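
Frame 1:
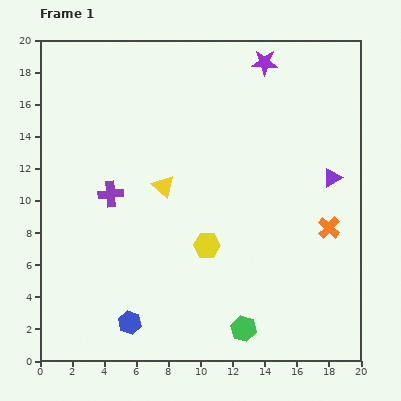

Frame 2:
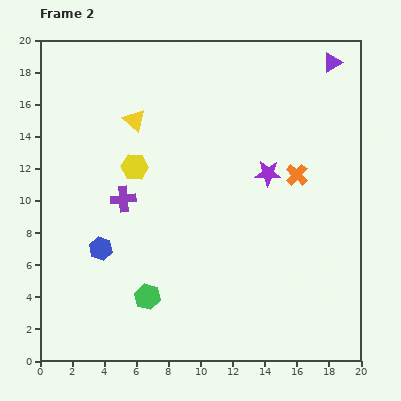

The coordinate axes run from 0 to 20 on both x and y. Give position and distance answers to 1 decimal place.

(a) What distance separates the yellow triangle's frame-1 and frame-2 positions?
4.5

The yellow triangle moved from (7.7, 10.9) to (5.9, 15.0), a distance of √(1.8² + 4.1²) ≈ 4.5.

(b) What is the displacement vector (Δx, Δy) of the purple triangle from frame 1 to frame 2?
(0.0, 7.2)

The purple triangle was at (18.2, 11.4) in frame 1 and (18.2, 18.6) in frame 2.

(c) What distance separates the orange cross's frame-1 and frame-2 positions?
3.9

The orange cross moved from (18.0, 8.3) to (16.0, 11.6), a distance of √(2.0² + 3.3²) ≈ 3.9.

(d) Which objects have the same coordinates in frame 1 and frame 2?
none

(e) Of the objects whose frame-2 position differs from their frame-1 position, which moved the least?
the purple cross

(moved 0.9)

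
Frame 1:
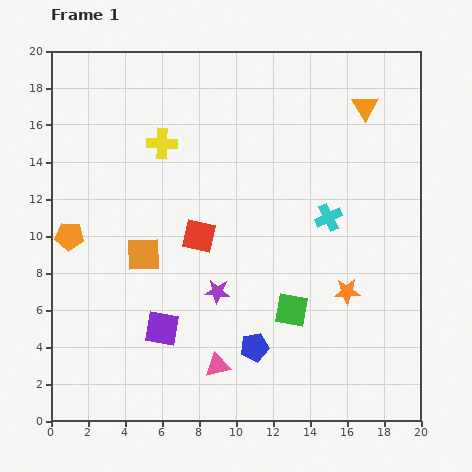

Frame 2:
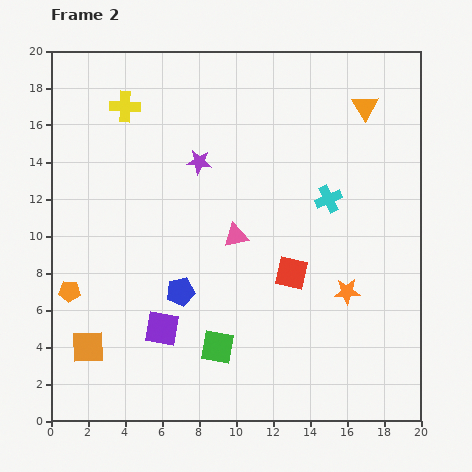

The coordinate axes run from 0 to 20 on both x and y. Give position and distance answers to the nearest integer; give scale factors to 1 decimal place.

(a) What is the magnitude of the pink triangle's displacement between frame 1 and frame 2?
7

The pink triangle moved from (9, 3) to (10, 10), a distance of √(1² + 7²) ≈ 7.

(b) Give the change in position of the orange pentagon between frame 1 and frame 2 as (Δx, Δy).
(0, -3)

The orange pentagon was at (1, 10) in frame 1 and (1, 7) in frame 2.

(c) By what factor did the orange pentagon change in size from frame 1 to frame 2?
0.8×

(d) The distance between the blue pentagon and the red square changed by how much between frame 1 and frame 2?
-1

Distance in frame 1: 7. Distance in frame 2: 6.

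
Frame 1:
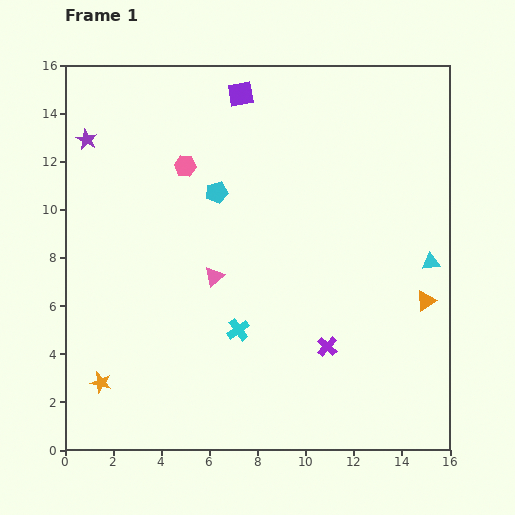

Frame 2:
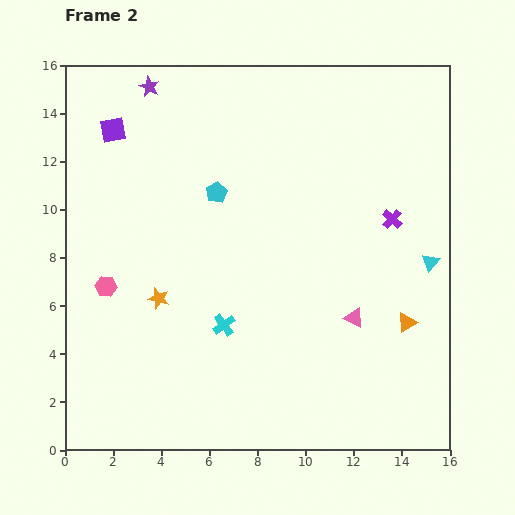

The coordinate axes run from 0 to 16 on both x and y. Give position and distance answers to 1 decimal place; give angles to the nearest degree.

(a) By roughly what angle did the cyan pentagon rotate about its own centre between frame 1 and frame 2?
16° counter-clockwise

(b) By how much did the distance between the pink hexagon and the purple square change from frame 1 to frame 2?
+2.7

Distance in frame 1: 3.8. Distance in frame 2: 6.5.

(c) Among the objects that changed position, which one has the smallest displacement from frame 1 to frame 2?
the cyan cross

(moved 0.6)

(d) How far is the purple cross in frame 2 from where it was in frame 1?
5.9

The purple cross moved from (10.9, 4.3) to (13.6, 9.6), a distance of √(2.7² + 5.3²) ≈ 5.9.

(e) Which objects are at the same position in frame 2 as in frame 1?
the cyan triangle, the cyan pentagon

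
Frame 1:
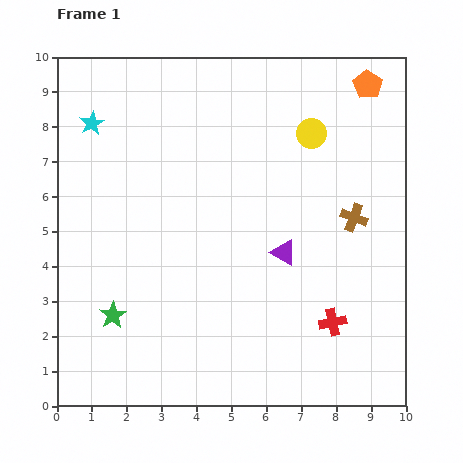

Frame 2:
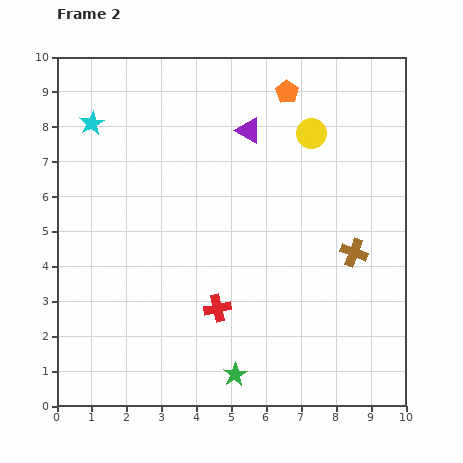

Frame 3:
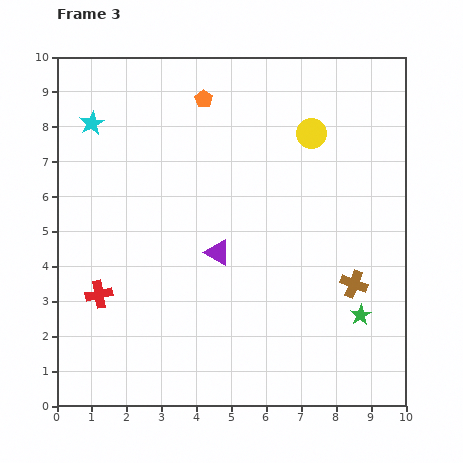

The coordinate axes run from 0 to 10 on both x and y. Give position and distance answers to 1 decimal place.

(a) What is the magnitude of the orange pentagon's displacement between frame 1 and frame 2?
2.3

The orange pentagon moved from (8.9, 9.2) to (6.6, 9.0), a distance of √(2.3² + 0.2²) ≈ 2.3.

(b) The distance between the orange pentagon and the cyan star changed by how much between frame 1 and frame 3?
-4.7

Distance in frame 1: 8.0. Distance in frame 3: 3.3.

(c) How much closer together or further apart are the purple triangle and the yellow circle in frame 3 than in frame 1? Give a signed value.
+0.8

Distance in frame 1: 3.5. Distance in frame 3: 4.3.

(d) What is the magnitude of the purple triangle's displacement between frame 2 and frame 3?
3.6

The purple triangle moved from (5.5, 7.9) to (4.6, 4.4), a distance of √(0.9² + 3.5²) ≈ 3.6.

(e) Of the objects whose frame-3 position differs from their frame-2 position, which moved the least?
the brown cross

(moved 0.9)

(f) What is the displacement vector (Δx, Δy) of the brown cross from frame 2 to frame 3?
(0.0, -0.9)

The brown cross was at (8.5, 4.4) in frame 2 and (8.5, 3.5) in frame 3.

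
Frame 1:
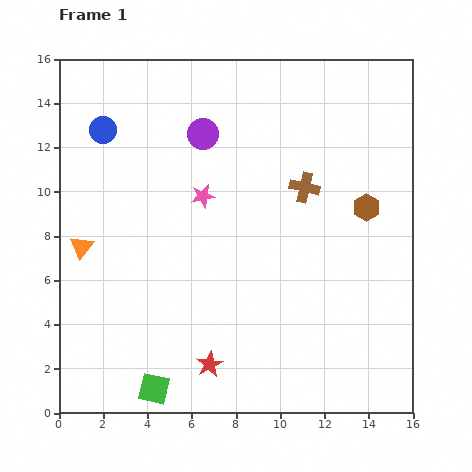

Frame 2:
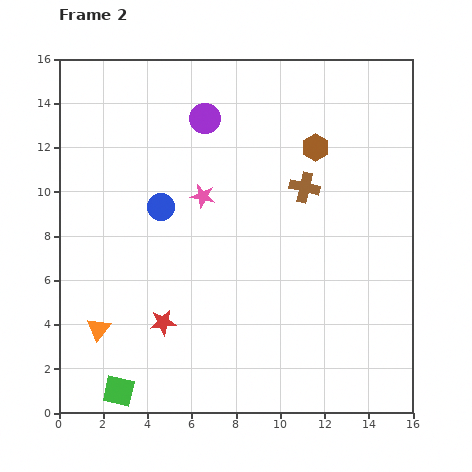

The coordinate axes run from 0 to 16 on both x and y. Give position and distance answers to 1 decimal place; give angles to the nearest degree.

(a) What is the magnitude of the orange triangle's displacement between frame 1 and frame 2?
3.8

The orange triangle moved from (1.0, 7.5) to (1.8, 3.8), a distance of √(0.8² + 3.7²) ≈ 3.8.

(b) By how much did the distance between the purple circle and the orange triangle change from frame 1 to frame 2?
+3.1

Distance in frame 1: 7.5. Distance in frame 2: 10.6.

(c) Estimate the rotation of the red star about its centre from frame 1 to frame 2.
23° clockwise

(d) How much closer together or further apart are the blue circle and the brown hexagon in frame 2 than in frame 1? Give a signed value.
-4.9

Distance in frame 1: 12.4. Distance in frame 2: 7.5.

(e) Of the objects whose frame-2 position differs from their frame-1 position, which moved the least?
the purple circle

(moved 0.7)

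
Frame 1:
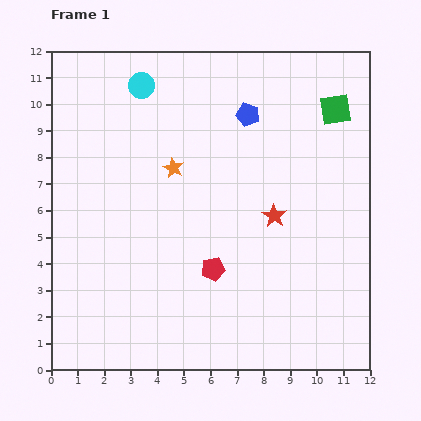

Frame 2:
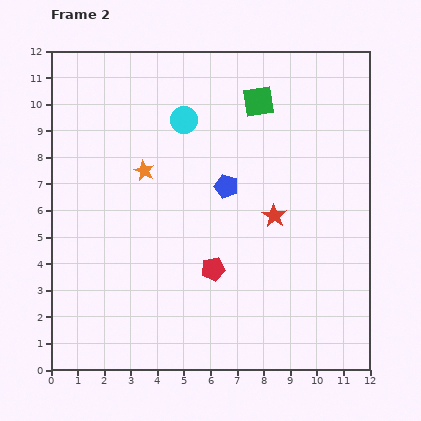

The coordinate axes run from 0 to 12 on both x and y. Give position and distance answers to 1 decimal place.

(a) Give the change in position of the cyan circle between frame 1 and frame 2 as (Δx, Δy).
(1.6, -1.3)

The cyan circle was at (3.4, 10.7) in frame 1 and (5.0, 9.4) in frame 2.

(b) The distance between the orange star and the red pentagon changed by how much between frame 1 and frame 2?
+0.4

Distance in frame 1: 4.1. Distance in frame 2: 4.5.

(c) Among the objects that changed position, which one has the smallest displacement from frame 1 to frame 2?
the orange star

(moved 1.1)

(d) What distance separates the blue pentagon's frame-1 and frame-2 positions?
2.8

The blue pentagon moved from (7.4, 9.6) to (6.6, 6.9), a distance of √(0.8² + 2.7²) ≈ 2.8.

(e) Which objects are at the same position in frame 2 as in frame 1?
the red pentagon, the red star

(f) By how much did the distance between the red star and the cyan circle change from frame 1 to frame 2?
-2.0

Distance in frame 1: 7.0. Distance in frame 2: 5.0.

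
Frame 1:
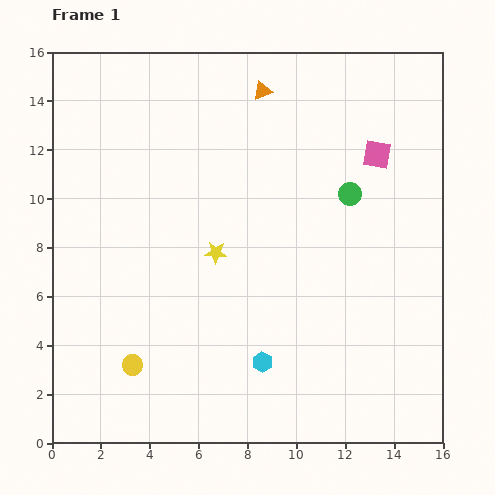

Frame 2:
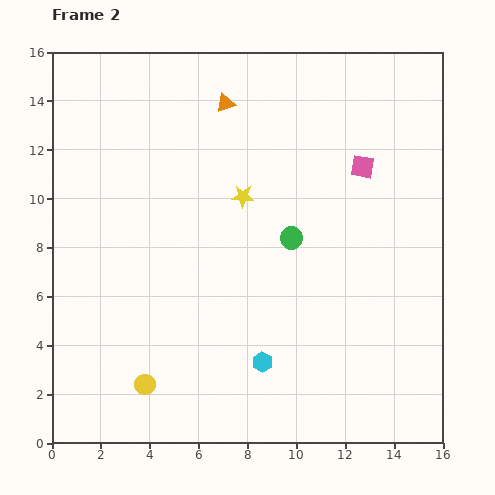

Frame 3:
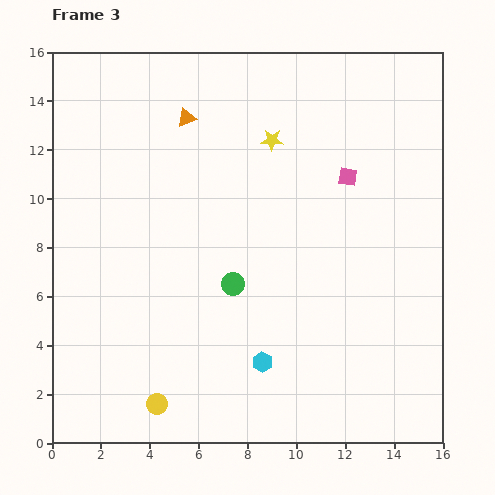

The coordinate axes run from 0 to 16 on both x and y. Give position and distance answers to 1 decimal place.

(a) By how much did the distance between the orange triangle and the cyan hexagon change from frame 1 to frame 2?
-0.4

Distance in frame 1: 11.1. Distance in frame 2: 10.7.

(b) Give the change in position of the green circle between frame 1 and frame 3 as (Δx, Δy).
(-4.8, -3.7)

The green circle was at (12.2, 10.2) in frame 1 and (7.4, 6.5) in frame 3.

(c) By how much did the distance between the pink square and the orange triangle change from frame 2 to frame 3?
+0.8

Distance in frame 2: 6.2. Distance in frame 3: 7.0.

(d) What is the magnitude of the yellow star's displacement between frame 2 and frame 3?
2.6

The yellow star moved from (7.8, 10.1) to (9.0, 12.4), a distance of √(1.2² + 2.3²) ≈ 2.6.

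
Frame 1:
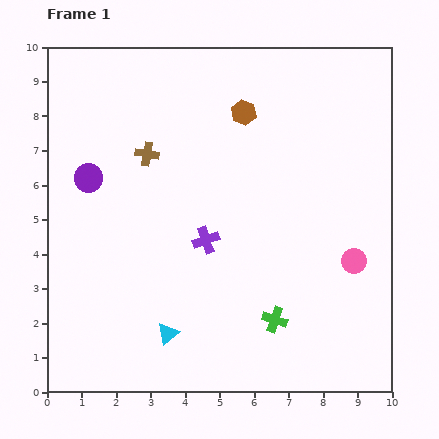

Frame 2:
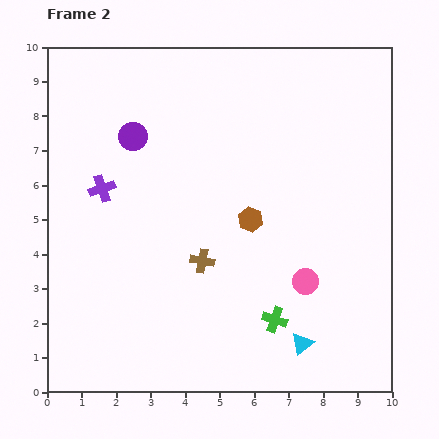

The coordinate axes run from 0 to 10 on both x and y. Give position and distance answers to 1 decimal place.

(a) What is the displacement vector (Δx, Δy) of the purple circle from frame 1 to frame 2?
(1.3, 1.2)

The purple circle was at (1.2, 6.2) in frame 1 and (2.5, 7.4) in frame 2.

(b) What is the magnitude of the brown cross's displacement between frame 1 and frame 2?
3.5

The brown cross moved from (2.9, 6.9) to (4.5, 3.8), a distance of √(1.6² + 3.1²) ≈ 3.5.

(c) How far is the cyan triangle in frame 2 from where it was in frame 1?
3.9

The cyan triangle moved from (3.5, 1.7) to (7.4, 1.4), a distance of √(3.9² + 0.3²) ≈ 3.9.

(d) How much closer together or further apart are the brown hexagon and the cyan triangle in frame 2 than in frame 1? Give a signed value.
-2.9

Distance in frame 1: 6.8. Distance in frame 2: 3.9.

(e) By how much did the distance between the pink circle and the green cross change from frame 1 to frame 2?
-1.5

Distance in frame 1: 2.9. Distance in frame 2: 1.4.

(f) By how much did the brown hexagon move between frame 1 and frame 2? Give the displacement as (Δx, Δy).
(0.2, -3.1)

The brown hexagon was at (5.7, 8.1) in frame 1 and (5.9, 5.0) in frame 2.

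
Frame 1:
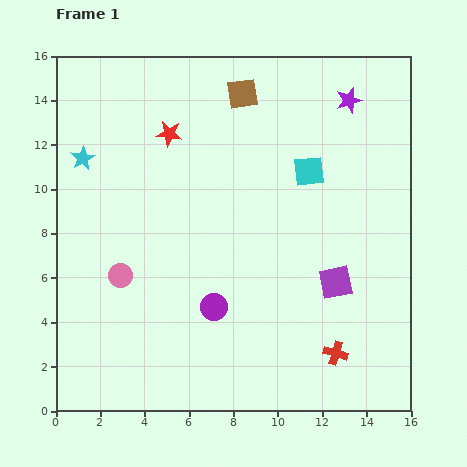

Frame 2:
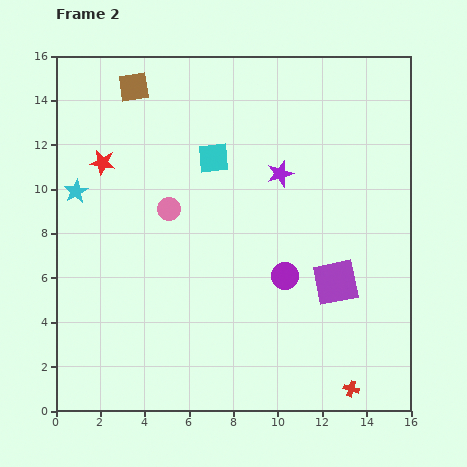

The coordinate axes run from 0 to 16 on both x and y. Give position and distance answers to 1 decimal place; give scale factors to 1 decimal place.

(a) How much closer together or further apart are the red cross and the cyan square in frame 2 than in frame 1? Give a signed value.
+3.8

Distance in frame 1: 8.3. Distance in frame 2: 12.1.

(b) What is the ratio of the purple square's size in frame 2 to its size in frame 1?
1.4×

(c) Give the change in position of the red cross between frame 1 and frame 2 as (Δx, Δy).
(0.7, -1.6)

The red cross was at (12.6, 2.6) in frame 1 and (13.3, 1.0) in frame 2.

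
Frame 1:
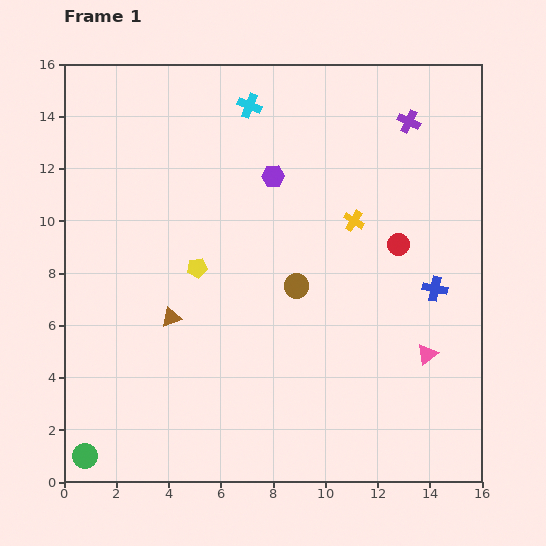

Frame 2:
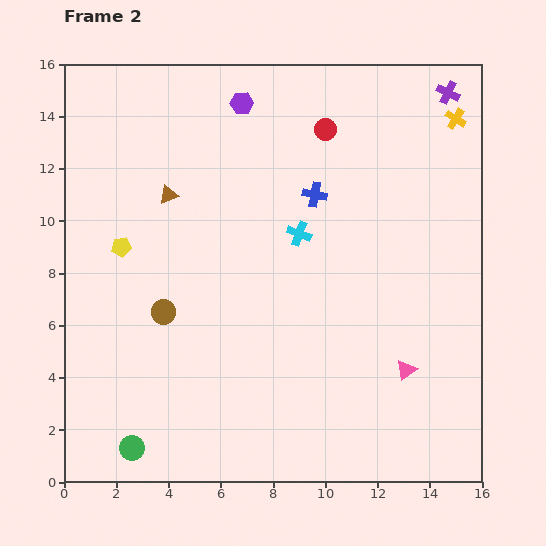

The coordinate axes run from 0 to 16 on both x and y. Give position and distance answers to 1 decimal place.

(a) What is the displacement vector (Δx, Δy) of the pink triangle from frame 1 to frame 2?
(-0.8, -0.6)

The pink triangle was at (13.9, 4.9) in frame 1 and (13.1, 4.3) in frame 2.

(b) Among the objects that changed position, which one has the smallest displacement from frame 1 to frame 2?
the pink triangle

(moved 1.0)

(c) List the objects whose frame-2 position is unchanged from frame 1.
none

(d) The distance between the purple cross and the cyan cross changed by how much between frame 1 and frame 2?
+1.8

Distance in frame 1: 6.1. Distance in frame 2: 7.9.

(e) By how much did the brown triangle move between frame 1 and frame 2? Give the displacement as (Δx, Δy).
(-0.1, 4.7)

The brown triangle was at (4.1, 6.3) in frame 1 and (4.0, 11.0) in frame 2.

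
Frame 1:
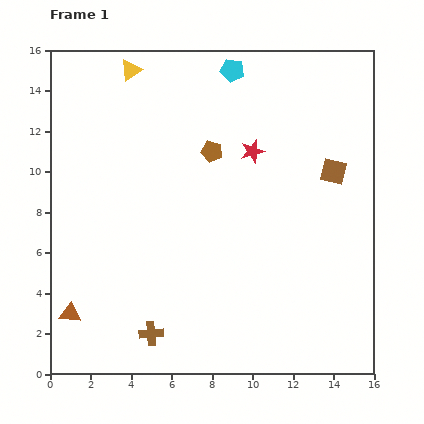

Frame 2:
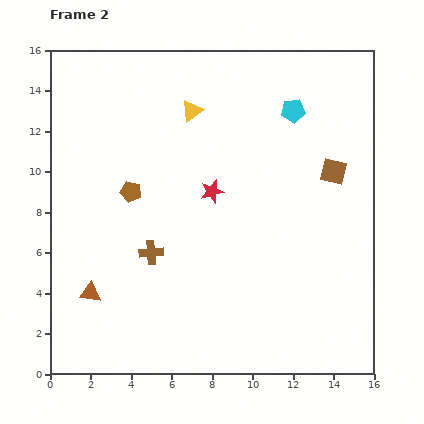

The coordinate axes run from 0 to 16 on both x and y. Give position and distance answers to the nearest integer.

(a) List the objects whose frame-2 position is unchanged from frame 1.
the brown square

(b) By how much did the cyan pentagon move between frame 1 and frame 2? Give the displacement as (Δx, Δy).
(3, -2)

The cyan pentagon was at (9, 15) in frame 1 and (12, 13) in frame 2.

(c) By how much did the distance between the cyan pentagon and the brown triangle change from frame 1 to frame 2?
-1

Distance in frame 1: 14. Distance in frame 2: 13.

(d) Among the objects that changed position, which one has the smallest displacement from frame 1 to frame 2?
the brown triangle

(moved 1)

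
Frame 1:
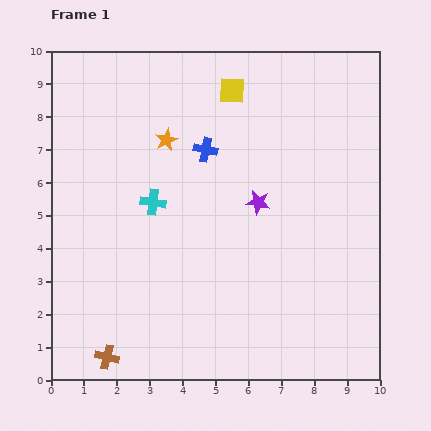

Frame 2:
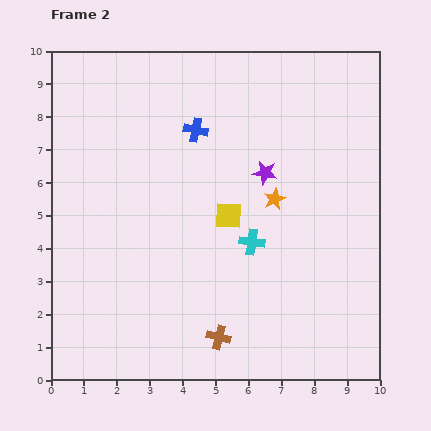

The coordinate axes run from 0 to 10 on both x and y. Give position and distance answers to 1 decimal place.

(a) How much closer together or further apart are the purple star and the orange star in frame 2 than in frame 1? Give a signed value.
-2.5

Distance in frame 1: 3.4. Distance in frame 2: 0.9.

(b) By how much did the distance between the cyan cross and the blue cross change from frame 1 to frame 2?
+1.5

Distance in frame 1: 2.3. Distance in frame 2: 3.8.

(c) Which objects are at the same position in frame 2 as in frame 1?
none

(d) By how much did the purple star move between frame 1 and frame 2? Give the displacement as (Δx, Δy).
(0.2, 0.9)

The purple star was at (6.3, 5.4) in frame 1 and (6.5, 6.3) in frame 2.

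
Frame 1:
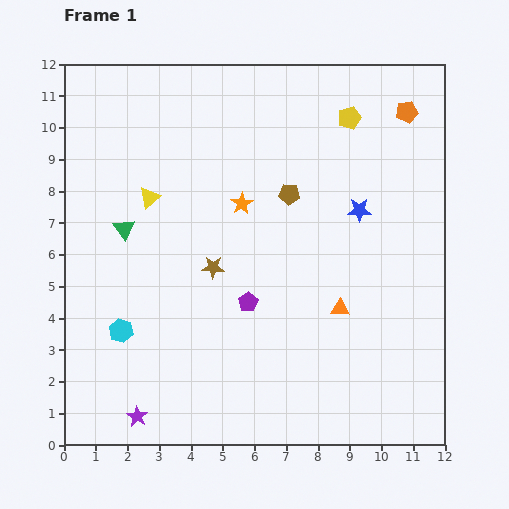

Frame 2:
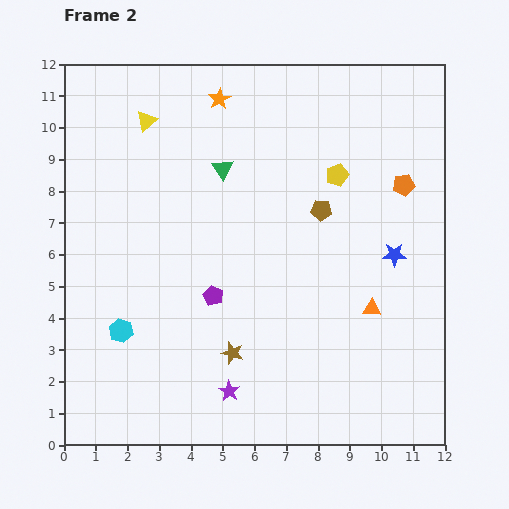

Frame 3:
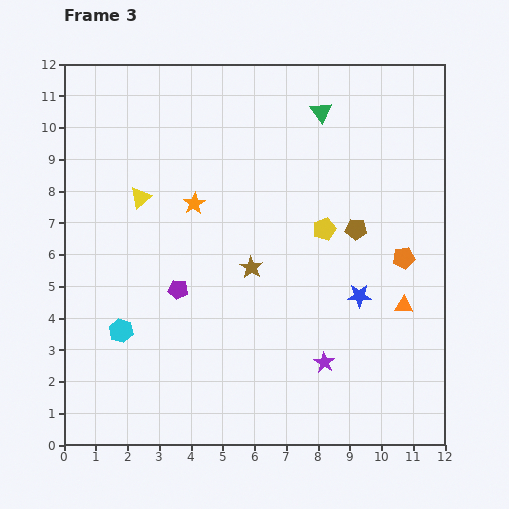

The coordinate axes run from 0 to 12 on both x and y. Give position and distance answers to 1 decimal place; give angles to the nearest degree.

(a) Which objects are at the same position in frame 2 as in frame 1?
the cyan hexagon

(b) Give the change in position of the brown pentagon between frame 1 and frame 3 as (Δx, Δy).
(2.1, -1.1)

The brown pentagon was at (7.1, 7.9) in frame 1 and (9.2, 6.8) in frame 3.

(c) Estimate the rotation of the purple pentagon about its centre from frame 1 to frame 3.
31° counter-clockwise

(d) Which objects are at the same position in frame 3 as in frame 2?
the cyan hexagon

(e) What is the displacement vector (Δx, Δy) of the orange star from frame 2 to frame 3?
(-0.8, -3.3)

The orange star was at (4.9, 10.9) in frame 2 and (4.1, 7.6) in frame 3.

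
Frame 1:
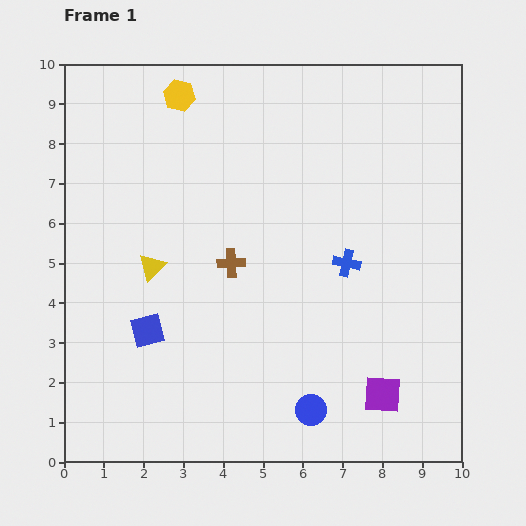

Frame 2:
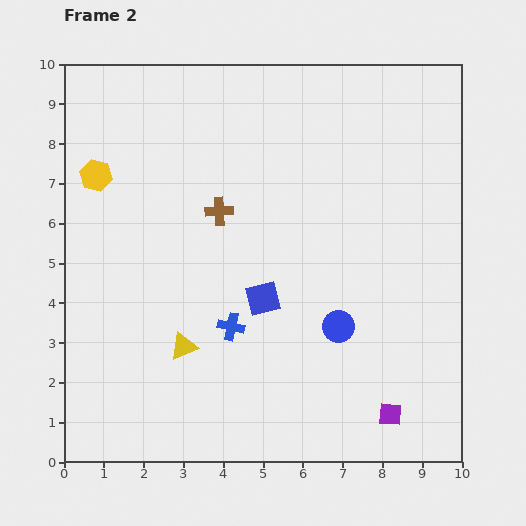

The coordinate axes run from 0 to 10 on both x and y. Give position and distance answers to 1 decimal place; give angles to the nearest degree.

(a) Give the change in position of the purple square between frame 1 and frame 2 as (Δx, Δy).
(0.2, -0.5)

The purple square was at (8.0, 1.7) in frame 1 and (8.2, 1.2) in frame 2.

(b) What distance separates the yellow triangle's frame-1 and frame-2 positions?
2.2

The yellow triangle moved from (2.2, 4.9) to (3.0, 2.9), a distance of √(0.8² + 2.0²) ≈ 2.2.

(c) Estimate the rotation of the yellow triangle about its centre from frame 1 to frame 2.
23° clockwise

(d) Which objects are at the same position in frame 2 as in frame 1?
none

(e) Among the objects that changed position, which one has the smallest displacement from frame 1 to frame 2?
the purple square

(moved 0.5)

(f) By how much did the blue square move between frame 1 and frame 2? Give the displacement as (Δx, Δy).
(2.9, 0.8)

The blue square was at (2.1, 3.3) in frame 1 and (5.0, 4.1) in frame 2.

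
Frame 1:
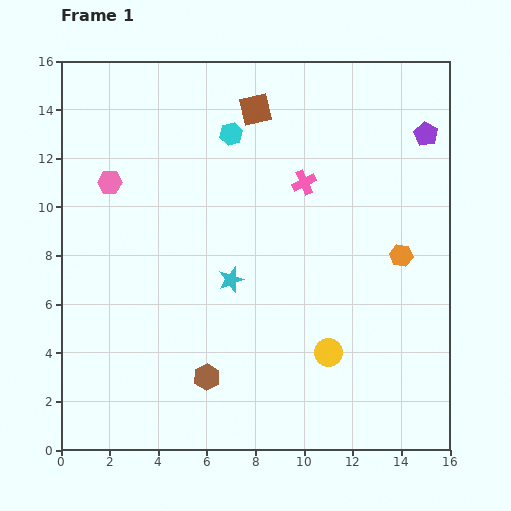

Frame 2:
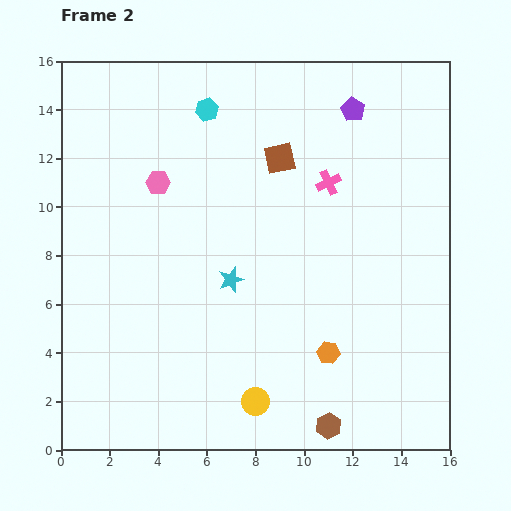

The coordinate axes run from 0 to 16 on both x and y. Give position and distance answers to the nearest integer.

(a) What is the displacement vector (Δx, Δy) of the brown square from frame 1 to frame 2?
(1, -2)

The brown square was at (8, 14) in frame 1 and (9, 12) in frame 2.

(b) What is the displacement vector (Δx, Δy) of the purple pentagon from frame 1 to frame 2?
(-3, 1)

The purple pentagon was at (15, 13) in frame 1 and (12, 14) in frame 2.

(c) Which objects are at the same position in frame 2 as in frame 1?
the cyan star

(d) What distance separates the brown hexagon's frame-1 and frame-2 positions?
5

The brown hexagon moved from (6, 3) to (11, 1), a distance of √(5² + 2²) ≈ 5.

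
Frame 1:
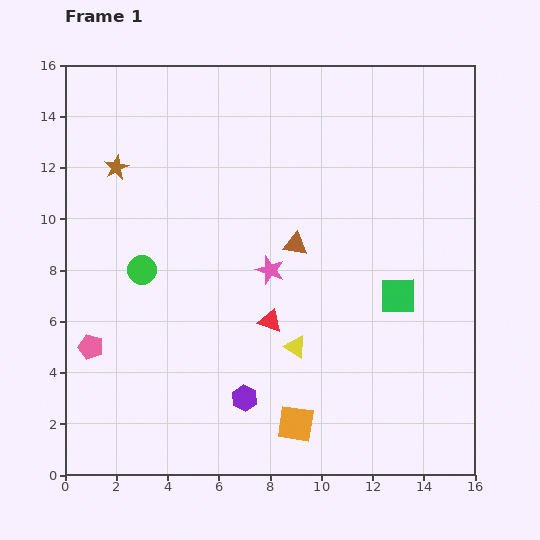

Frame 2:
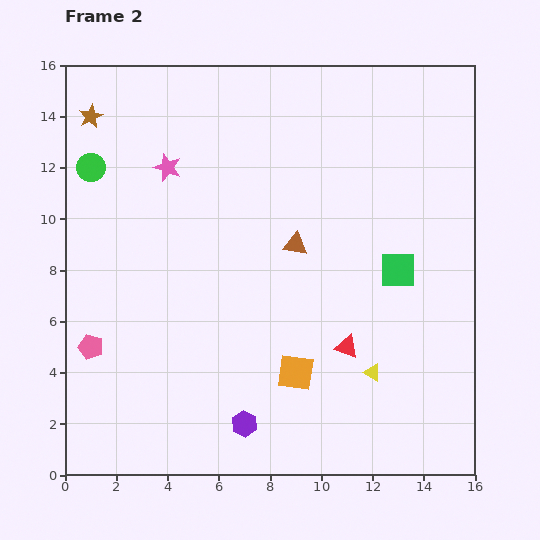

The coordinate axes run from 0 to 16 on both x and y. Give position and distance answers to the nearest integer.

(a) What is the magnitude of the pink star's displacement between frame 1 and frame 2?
6

The pink star moved from (8, 8) to (4, 12), a distance of √(4² + 4²) ≈ 6.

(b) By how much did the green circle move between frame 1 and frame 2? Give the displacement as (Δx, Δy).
(-2, 4)

The green circle was at (3, 8) in frame 1 and (1, 12) in frame 2.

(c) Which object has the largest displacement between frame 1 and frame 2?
the pink star

(moved 6; next 4)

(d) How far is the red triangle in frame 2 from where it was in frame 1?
3

The red triangle moved from (8, 6) to (11, 5), a distance of √(3² + 1²) ≈ 3.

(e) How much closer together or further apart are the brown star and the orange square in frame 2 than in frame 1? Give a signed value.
+1

Distance in frame 1: 12. Distance in frame 2: 13.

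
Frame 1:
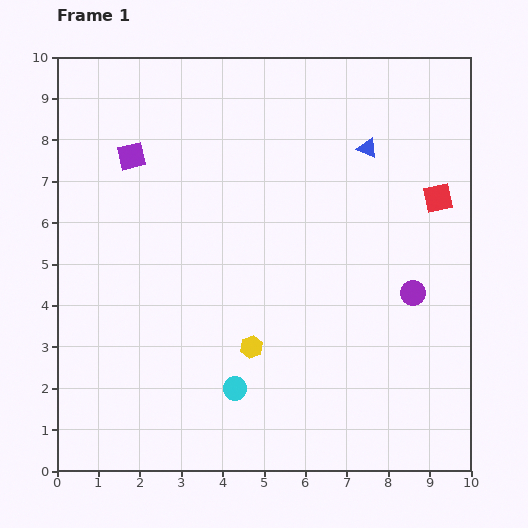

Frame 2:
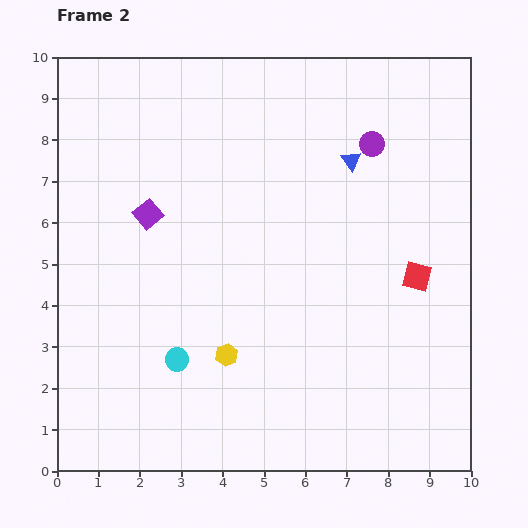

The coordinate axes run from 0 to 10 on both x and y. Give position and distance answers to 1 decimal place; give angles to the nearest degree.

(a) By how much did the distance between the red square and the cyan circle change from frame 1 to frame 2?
-0.6

Distance in frame 1: 6.7. Distance in frame 2: 6.1.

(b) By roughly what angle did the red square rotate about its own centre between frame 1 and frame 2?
26° clockwise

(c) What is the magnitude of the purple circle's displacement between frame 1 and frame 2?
3.7

The purple circle moved from (8.6, 4.3) to (7.6, 7.9), a distance of √(1.0² + 3.6²) ≈ 3.7.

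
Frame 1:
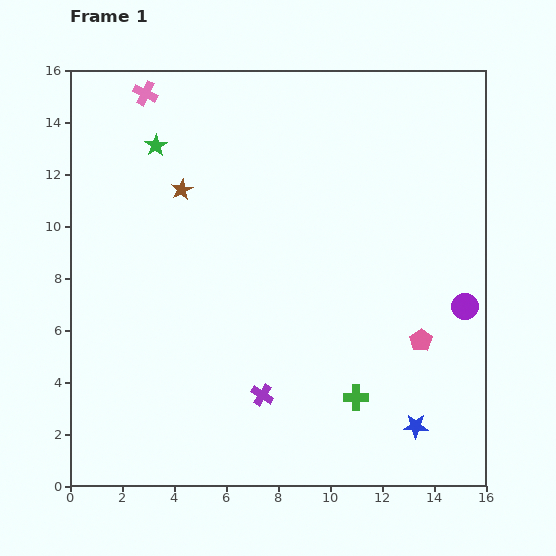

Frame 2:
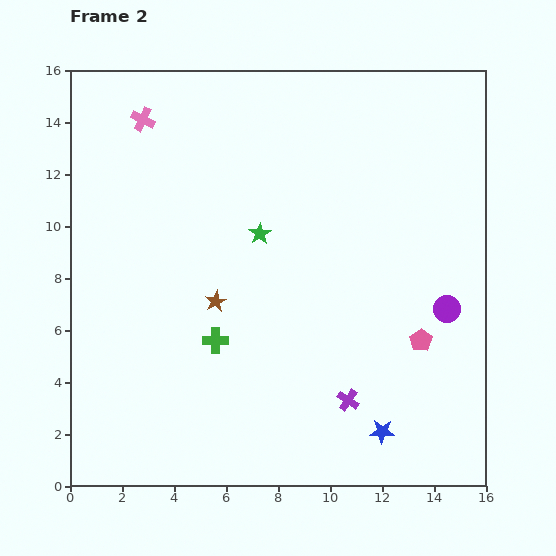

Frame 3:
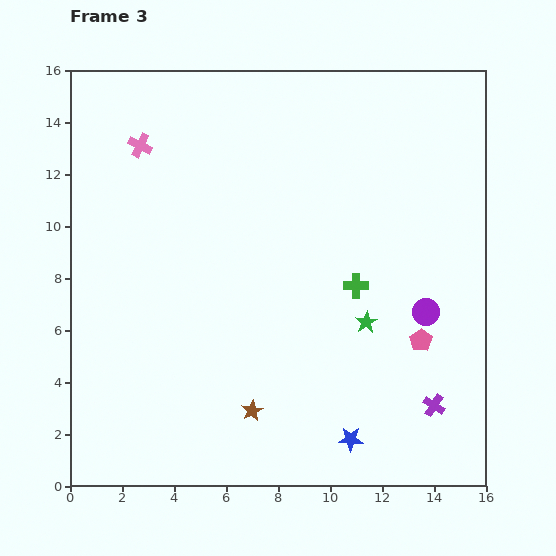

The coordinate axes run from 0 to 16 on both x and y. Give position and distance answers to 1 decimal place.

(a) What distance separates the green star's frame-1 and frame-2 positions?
5.2

The green star moved from (3.3, 13.1) to (7.3, 9.7), a distance of √(4.0² + 3.4²) ≈ 5.2.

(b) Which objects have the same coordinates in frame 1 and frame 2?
the pink pentagon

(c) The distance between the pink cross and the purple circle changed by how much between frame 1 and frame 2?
-1.0

Distance in frame 1: 14.8. Distance in frame 2: 13.8.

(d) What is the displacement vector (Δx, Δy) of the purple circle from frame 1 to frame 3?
(-1.5, -0.2)

The purple circle was at (15.2, 6.9) in frame 1 and (13.7, 6.7) in frame 3.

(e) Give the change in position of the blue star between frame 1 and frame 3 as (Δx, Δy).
(-2.5, -0.5)

The blue star was at (13.3, 2.3) in frame 1 and (10.8, 1.8) in frame 3.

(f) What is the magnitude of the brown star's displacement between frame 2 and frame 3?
4.4

The brown star moved from (5.6, 7.1) to (7.0, 2.9), a distance of √(1.4² + 4.2²) ≈ 4.4.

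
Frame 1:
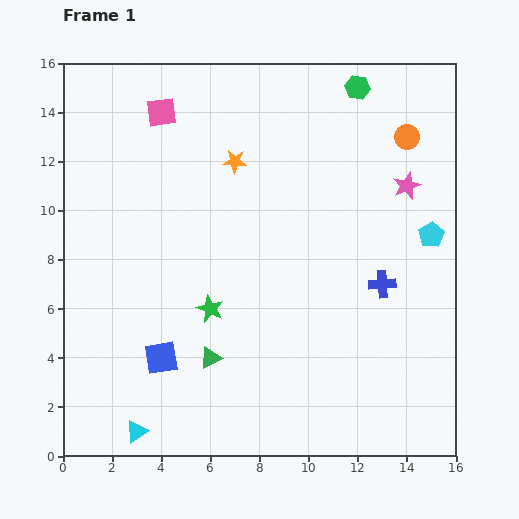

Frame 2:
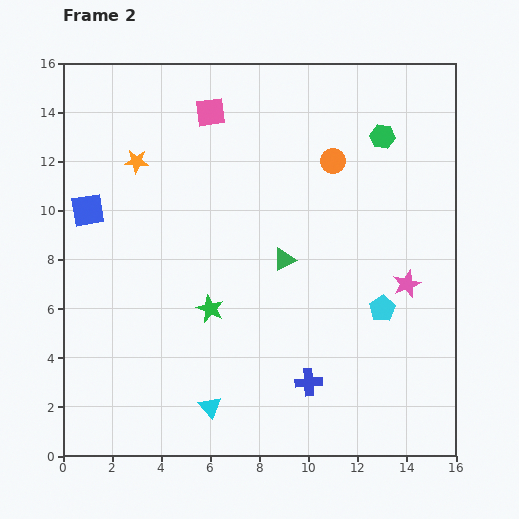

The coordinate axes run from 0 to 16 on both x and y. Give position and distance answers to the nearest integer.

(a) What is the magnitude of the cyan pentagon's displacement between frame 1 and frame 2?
4

The cyan pentagon moved from (15, 9) to (13, 6), a distance of √(2² + 3²) ≈ 4.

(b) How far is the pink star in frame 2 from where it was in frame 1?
4

The pink star moved from (14, 11) to (14, 7), a distance of √(0² + 4²) ≈ 4.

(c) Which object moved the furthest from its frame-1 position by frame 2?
the blue square

(moved 7; next 5)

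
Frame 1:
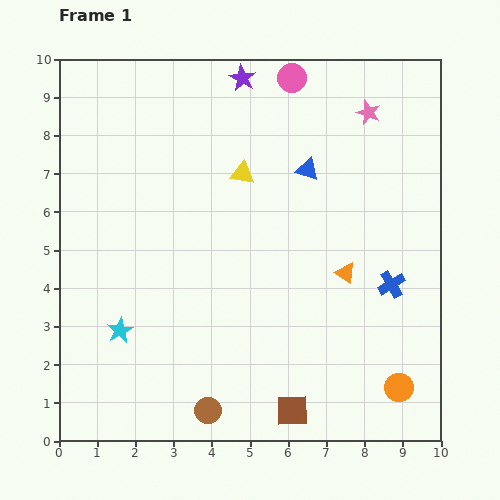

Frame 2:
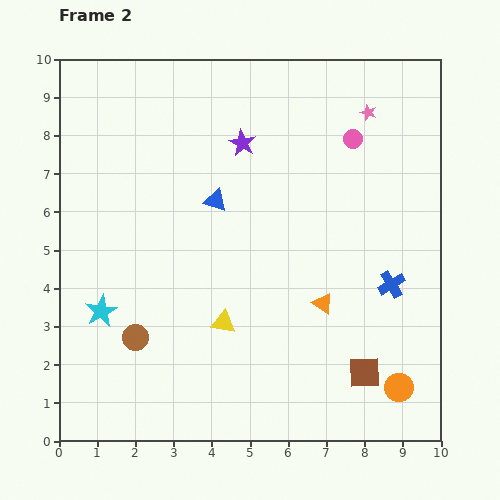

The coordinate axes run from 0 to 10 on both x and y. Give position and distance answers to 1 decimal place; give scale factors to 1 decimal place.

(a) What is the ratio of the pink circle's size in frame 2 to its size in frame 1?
0.7×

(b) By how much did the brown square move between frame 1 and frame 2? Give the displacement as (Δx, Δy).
(1.9, 1.0)

The brown square was at (6.1, 0.8) in frame 1 and (8.0, 1.8) in frame 2.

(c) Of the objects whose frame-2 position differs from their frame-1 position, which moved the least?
the cyan star

(moved 0.7)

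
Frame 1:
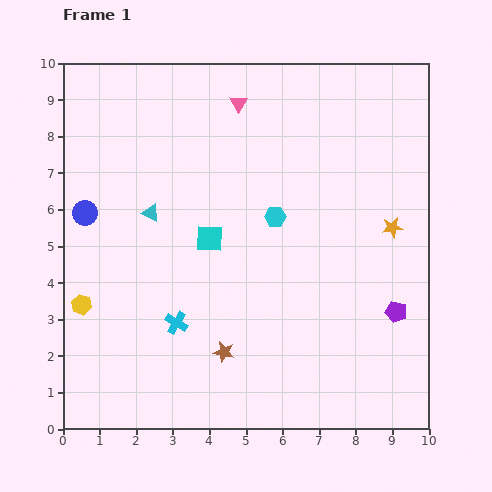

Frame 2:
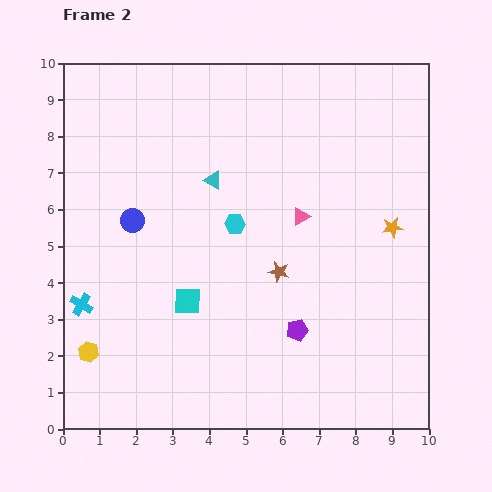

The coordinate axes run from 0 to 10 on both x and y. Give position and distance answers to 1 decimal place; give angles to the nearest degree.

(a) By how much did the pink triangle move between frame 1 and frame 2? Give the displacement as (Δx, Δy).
(1.7, -3.1)

The pink triangle was at (4.8, 8.9) in frame 1 and (6.5, 5.8) in frame 2.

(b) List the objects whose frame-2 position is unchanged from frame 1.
the orange star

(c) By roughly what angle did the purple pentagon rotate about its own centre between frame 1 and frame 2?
30° counter-clockwise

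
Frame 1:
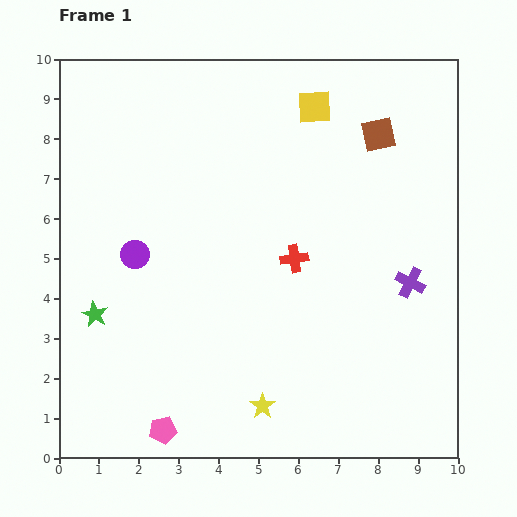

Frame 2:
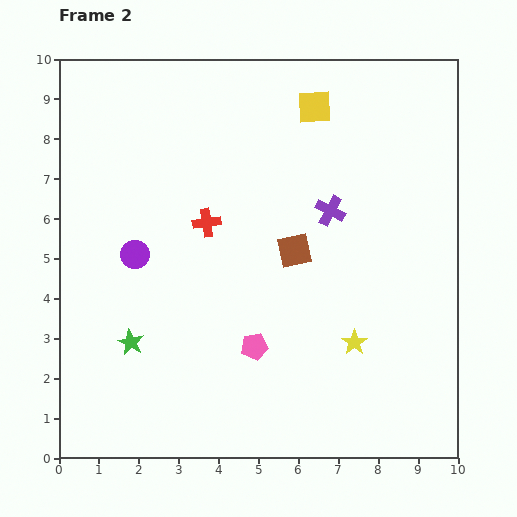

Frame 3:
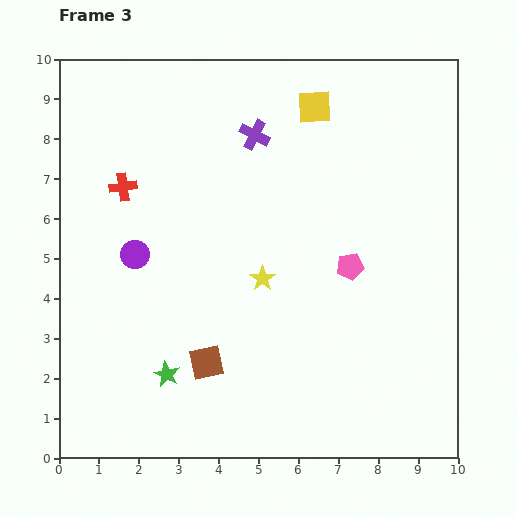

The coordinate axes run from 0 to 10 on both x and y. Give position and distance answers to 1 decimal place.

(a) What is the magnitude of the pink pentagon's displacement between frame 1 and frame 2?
3.1

The pink pentagon moved from (2.6, 0.7) to (4.9, 2.8), a distance of √(2.3² + 2.1²) ≈ 3.1.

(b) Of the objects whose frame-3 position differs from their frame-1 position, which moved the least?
the green star

(moved 2.3)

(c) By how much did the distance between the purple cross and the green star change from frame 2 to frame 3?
+0.4

Distance in frame 2: 6.0. Distance in frame 3: 6.4.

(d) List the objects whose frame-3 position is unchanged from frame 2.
the purple circle, the yellow square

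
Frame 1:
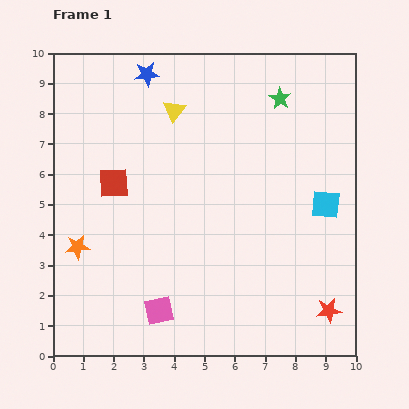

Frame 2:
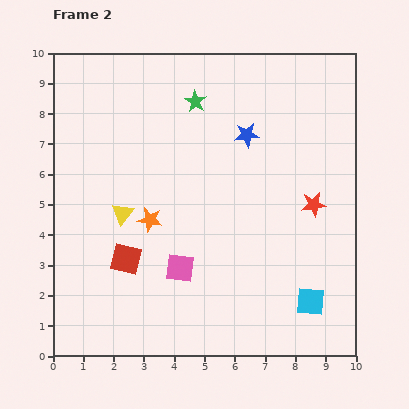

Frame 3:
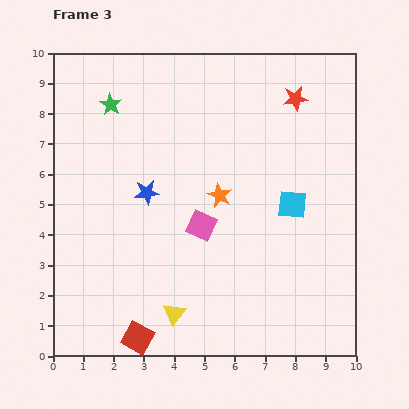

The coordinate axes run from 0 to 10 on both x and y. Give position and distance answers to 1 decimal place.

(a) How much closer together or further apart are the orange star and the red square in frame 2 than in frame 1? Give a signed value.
-0.9

Distance in frame 1: 2.4. Distance in frame 2: 1.5.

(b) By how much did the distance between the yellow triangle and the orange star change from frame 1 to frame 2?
-4.6

Distance in frame 1: 5.5. Distance in frame 2: 0.9.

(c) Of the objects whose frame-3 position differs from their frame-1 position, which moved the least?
the cyan square

(moved 1.1)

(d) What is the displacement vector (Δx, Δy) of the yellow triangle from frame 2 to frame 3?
(1.7, -3.3)

The yellow triangle was at (2.3, 4.7) in frame 2 and (4.0, 1.4) in frame 3.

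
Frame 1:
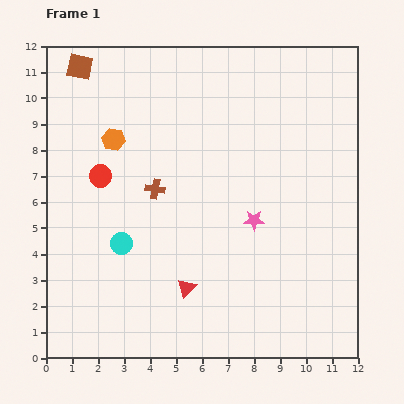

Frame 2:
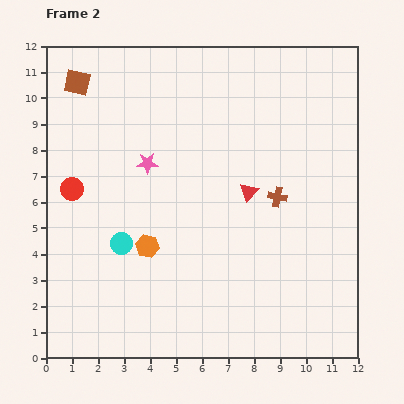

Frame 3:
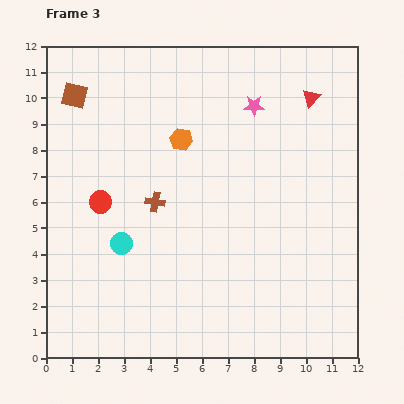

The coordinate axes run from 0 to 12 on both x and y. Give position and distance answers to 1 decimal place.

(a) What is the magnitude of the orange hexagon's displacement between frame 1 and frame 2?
4.3

The orange hexagon moved from (2.6, 8.4) to (3.9, 4.3), a distance of √(1.3² + 4.1²) ≈ 4.3.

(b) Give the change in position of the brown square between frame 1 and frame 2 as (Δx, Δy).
(-0.1, -0.6)

The brown square was at (1.3, 11.2) in frame 1 and (1.2, 10.6) in frame 2.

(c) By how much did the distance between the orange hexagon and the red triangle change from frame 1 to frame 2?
-2.0

Distance in frame 1: 6.4. Distance in frame 2: 4.4.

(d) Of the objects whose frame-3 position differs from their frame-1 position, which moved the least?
the brown cross

(moved 0.5)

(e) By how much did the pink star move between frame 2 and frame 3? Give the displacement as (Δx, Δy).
(4.1, 2.2)

The pink star was at (3.9, 7.5) in frame 2 and (8.0, 9.7) in frame 3.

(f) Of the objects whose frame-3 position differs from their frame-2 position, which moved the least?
the brown square

(moved 0.5)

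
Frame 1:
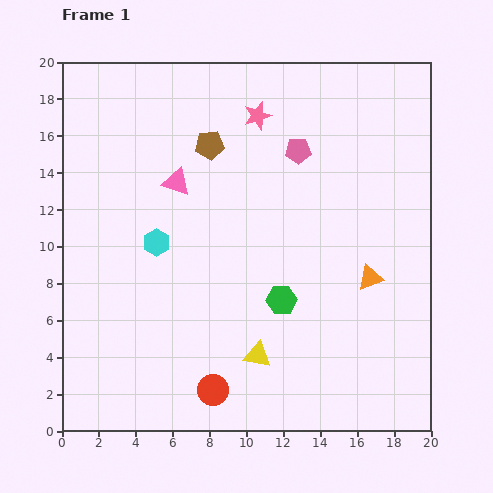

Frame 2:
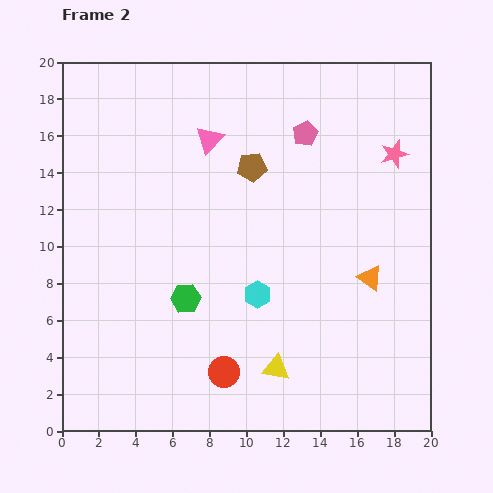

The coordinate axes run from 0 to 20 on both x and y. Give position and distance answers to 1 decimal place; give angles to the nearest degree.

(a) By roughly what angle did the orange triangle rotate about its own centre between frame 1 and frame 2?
53° clockwise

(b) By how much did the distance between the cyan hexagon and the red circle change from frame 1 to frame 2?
-4.0

Distance in frame 1: 8.6. Distance in frame 2: 4.6.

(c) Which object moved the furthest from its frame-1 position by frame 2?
the pink star

(moved 7.7; next 6.2)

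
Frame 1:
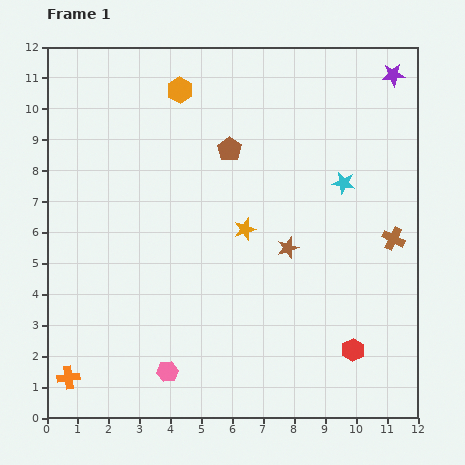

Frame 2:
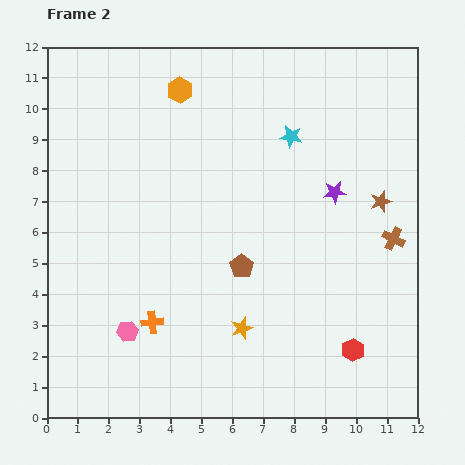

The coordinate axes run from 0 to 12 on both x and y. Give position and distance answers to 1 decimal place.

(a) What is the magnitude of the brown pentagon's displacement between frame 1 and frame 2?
3.8

The brown pentagon moved from (5.9, 8.7) to (6.3, 4.9), a distance of √(0.4² + 3.8²) ≈ 3.8.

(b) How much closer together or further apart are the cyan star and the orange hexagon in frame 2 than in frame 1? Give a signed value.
-2.2

Distance in frame 1: 6.1. Distance in frame 2: 3.9.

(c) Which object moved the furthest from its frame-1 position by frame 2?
the purple star

(moved 4.2; next 3.8)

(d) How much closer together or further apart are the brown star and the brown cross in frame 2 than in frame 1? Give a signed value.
-2.1

Distance in frame 1: 3.4. Distance in frame 2: 1.3.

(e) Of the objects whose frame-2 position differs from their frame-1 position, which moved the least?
the pink hexagon

(moved 1.8)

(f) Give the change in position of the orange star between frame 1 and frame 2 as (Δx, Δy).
(-0.1, -3.2)

The orange star was at (6.4, 6.1) in frame 1 and (6.3, 2.9) in frame 2.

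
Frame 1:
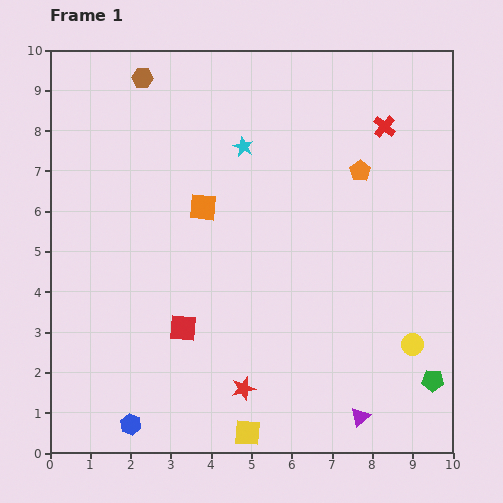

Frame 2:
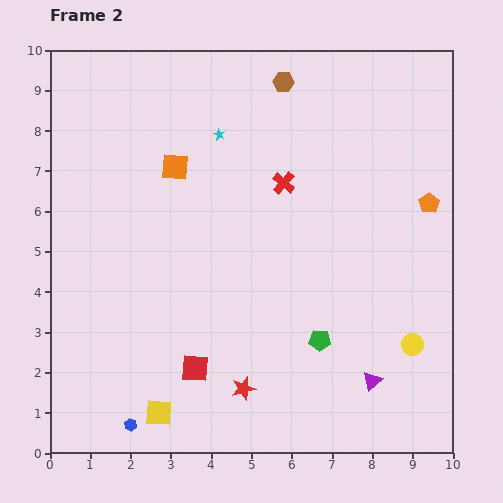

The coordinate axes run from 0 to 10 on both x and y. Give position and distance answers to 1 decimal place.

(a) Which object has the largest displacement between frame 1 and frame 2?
the brown hexagon

(moved 3.5; next 3.0)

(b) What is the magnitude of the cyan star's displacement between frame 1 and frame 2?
0.7

The cyan star moved from (4.8, 7.6) to (4.2, 7.9), a distance of √(0.6² + 0.3²) ≈ 0.7.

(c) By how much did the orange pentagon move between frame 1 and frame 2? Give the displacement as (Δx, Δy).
(1.7, -0.8)

The orange pentagon was at (7.7, 7.0) in frame 1 and (9.4, 6.2) in frame 2.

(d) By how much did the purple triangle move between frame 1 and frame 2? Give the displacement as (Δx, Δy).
(0.3, 0.9)

The purple triangle was at (7.7, 0.9) in frame 1 and (8.0, 1.8) in frame 2.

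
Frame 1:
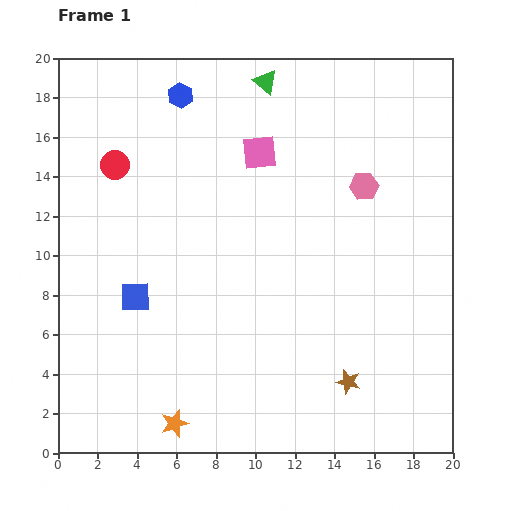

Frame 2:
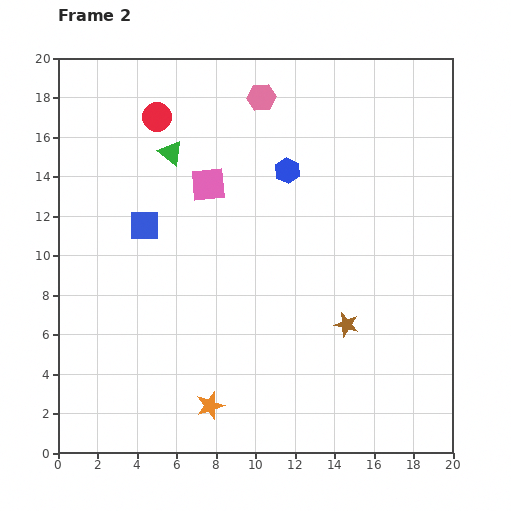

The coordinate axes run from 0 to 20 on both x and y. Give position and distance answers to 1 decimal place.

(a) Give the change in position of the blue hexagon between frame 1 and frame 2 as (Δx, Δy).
(5.4, -3.8)

The blue hexagon was at (6.2, 18.1) in frame 1 and (11.6, 14.3) in frame 2.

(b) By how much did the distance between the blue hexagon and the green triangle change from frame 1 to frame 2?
+1.6

Distance in frame 1: 4.4. Distance in frame 2: 6.0.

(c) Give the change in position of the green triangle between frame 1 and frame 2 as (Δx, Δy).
(-4.8, -3.6)

The green triangle was at (10.5, 18.8) in frame 1 and (5.7, 15.2) in frame 2.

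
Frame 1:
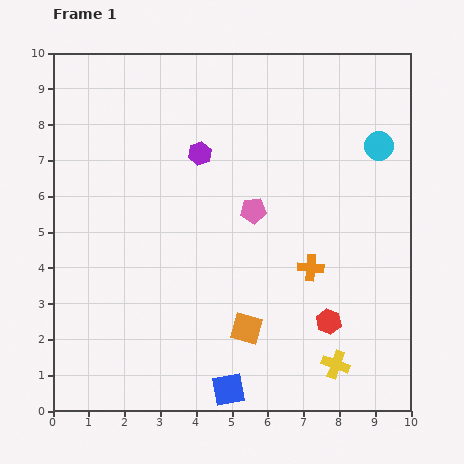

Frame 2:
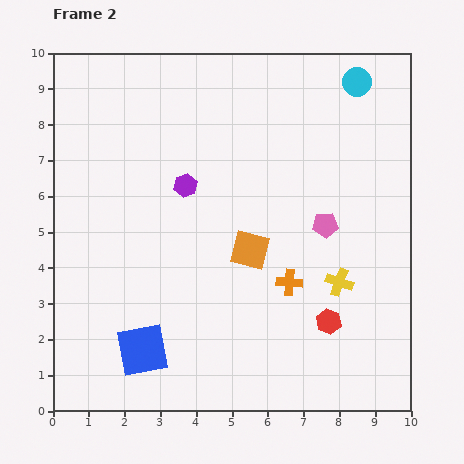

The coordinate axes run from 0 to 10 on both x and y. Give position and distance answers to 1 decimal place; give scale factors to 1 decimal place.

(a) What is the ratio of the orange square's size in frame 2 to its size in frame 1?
1.3×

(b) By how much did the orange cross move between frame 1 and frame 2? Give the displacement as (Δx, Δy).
(-0.6, -0.4)

The orange cross was at (7.2, 4.0) in frame 1 and (6.6, 3.6) in frame 2.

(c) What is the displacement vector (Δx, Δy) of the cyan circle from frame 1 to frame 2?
(-0.6, 1.8)

The cyan circle was at (9.1, 7.4) in frame 1 and (8.5, 9.2) in frame 2.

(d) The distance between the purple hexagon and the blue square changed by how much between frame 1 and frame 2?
-1.8

Distance in frame 1: 6.6. Distance in frame 2: 4.8.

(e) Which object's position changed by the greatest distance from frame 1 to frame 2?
the blue square

(moved 2.6; next 2.3)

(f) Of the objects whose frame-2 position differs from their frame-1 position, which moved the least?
the orange cross

(moved 0.7)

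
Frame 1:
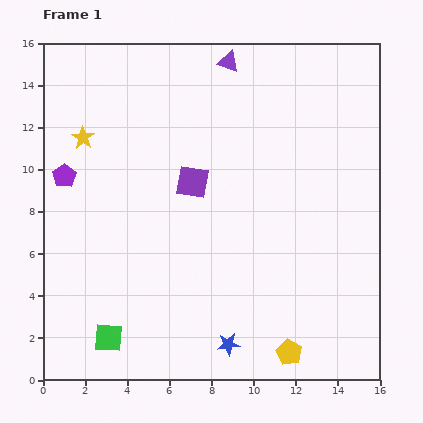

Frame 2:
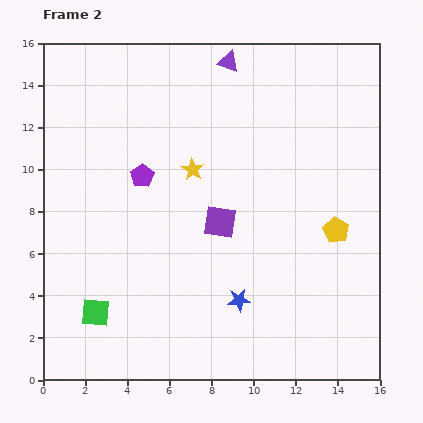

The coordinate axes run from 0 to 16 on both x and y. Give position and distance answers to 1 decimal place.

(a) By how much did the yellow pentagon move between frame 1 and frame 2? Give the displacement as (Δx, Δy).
(2.2, 5.8)

The yellow pentagon was at (11.7, 1.3) in frame 1 and (13.9, 7.1) in frame 2.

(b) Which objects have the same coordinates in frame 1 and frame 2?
the purple triangle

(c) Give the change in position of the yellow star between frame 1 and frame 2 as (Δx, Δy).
(5.2, -1.5)

The yellow star was at (1.9, 11.5) in frame 1 and (7.1, 10.0) in frame 2.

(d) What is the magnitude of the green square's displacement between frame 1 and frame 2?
1.3

The green square moved from (3.1, 2.0) to (2.5, 3.2), a distance of √(0.6² + 1.2²) ≈ 1.3.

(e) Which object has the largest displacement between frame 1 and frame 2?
the yellow pentagon

(moved 6.2; next 5.4)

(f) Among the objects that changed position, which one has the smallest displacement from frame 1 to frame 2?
the green square

(moved 1.3)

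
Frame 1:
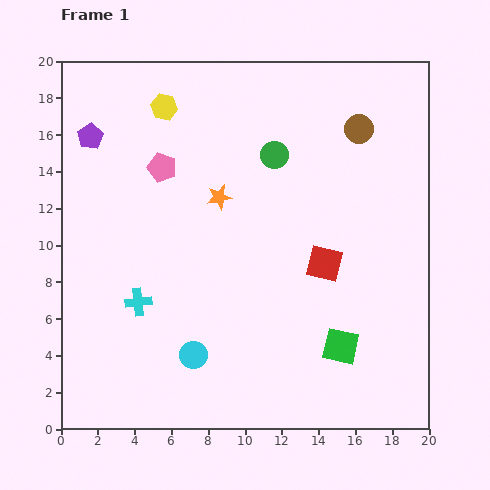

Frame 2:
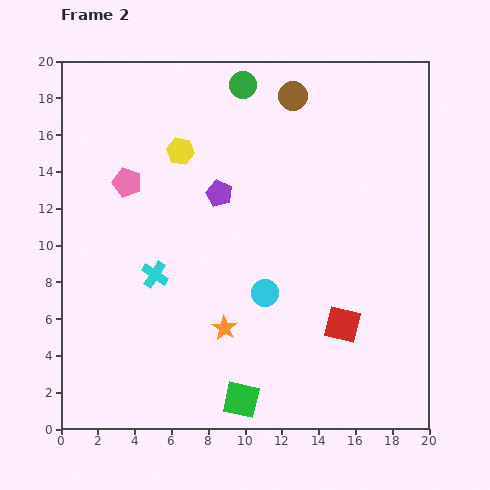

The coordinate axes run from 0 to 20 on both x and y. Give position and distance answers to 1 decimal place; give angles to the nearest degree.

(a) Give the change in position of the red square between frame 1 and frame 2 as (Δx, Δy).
(1.0, -3.3)

The red square was at (14.3, 9.0) in frame 1 and (15.3, 5.7) in frame 2.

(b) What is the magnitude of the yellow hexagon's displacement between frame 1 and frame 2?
2.6

The yellow hexagon moved from (5.6, 17.5) to (6.5, 15.1), a distance of √(0.9² + 2.4²) ≈ 2.6.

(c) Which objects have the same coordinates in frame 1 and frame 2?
none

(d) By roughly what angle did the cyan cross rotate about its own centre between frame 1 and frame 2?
39° clockwise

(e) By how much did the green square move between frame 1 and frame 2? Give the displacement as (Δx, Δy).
(-5.4, -2.9)

The green square was at (15.2, 4.5) in frame 1 and (9.8, 1.6) in frame 2.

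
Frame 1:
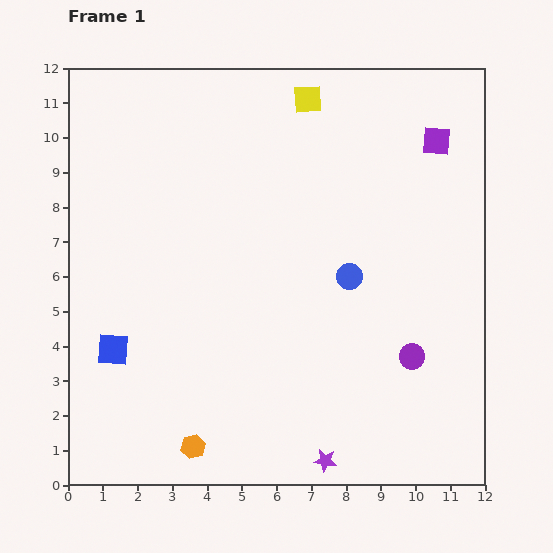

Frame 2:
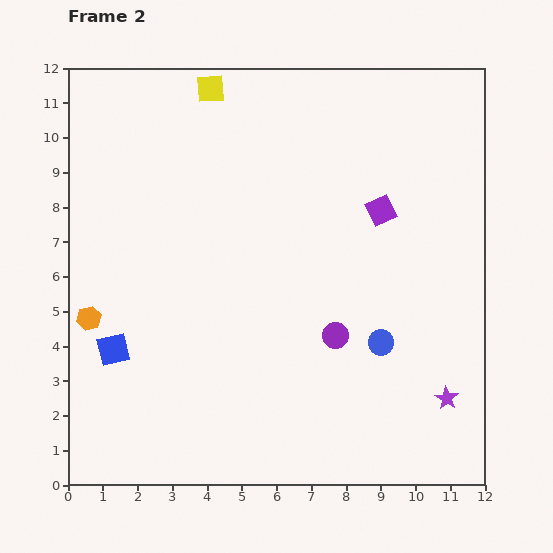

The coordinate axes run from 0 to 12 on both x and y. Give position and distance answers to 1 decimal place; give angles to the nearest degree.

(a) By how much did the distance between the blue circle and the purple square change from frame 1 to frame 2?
-0.8

Distance in frame 1: 4.6. Distance in frame 2: 3.8.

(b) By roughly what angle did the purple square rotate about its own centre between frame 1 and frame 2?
31° counter-clockwise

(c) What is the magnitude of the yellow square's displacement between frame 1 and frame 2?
2.8

The yellow square moved from (6.9, 11.1) to (4.1, 11.4), a distance of √(2.8² + 0.3²) ≈ 2.8.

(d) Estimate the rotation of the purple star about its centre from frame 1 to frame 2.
23° clockwise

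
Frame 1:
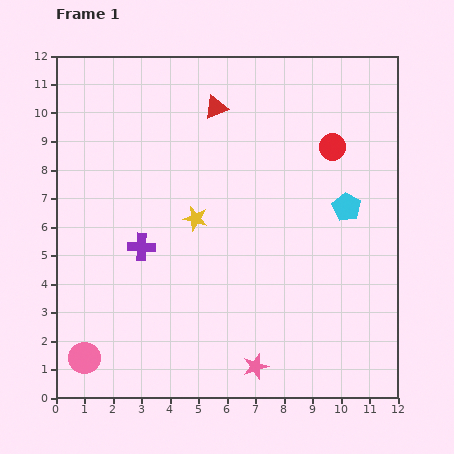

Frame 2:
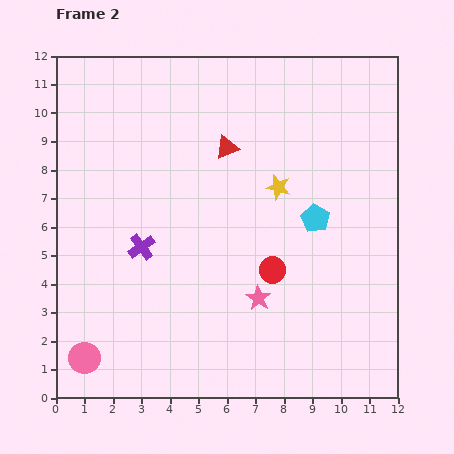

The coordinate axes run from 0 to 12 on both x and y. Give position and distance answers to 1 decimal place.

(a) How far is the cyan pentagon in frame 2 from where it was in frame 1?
1.2

The cyan pentagon moved from (10.2, 6.7) to (9.1, 6.3), a distance of √(1.1² + 0.4²) ≈ 1.2.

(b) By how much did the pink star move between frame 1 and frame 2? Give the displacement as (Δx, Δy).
(0.1, 2.4)

The pink star was at (7.0, 1.1) in frame 1 and (7.1, 3.5) in frame 2.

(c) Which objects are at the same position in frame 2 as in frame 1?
the purple cross, the pink circle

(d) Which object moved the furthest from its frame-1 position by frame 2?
the red circle

(moved 4.8; next 3.1)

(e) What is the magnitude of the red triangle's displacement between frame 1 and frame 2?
1.5

The red triangle moved from (5.6, 10.2) to (6.0, 8.8), a distance of √(0.4² + 1.4²) ≈ 1.5.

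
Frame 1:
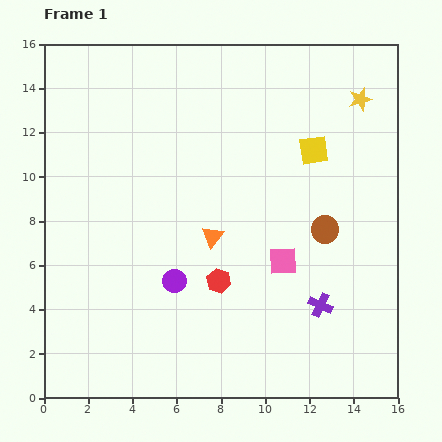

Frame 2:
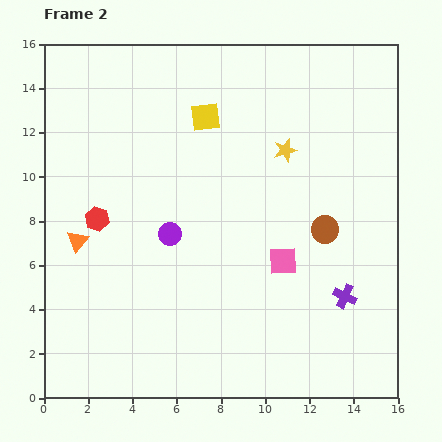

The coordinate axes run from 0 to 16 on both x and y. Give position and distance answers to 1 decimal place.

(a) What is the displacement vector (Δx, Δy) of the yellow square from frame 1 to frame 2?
(-4.9, 1.5)

The yellow square was at (12.2, 11.2) in frame 1 and (7.3, 12.7) in frame 2.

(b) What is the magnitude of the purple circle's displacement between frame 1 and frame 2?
2.1

The purple circle moved from (5.9, 5.3) to (5.7, 7.4), a distance of √(0.2² + 2.1²) ≈ 2.1.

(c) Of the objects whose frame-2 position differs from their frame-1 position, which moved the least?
the purple cross

(moved 1.2)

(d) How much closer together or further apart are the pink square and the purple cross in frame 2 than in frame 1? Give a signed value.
+0.6

Distance in frame 1: 2.6. Distance in frame 2: 3.2.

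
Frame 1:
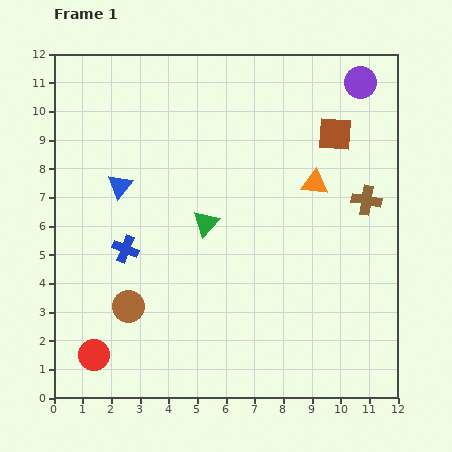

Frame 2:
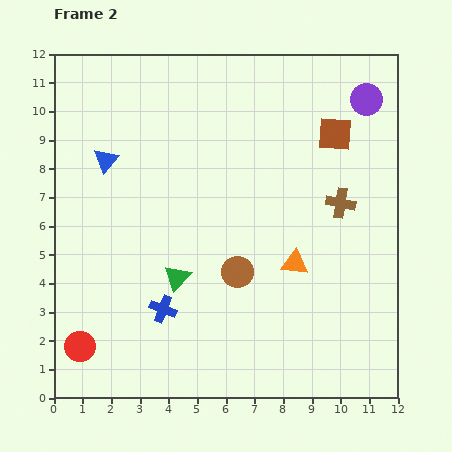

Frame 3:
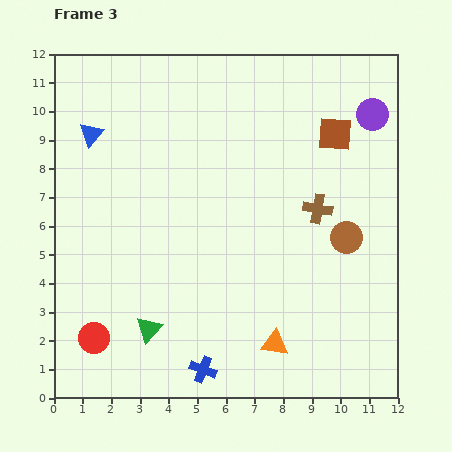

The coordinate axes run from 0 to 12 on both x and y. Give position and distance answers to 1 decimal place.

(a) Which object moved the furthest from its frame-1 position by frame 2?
the brown circle

(moved 4.0; next 2.9)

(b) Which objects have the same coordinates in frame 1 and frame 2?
the brown square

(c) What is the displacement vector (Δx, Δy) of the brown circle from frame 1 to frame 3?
(7.6, 2.4)

The brown circle was at (2.6, 3.2) in frame 1 and (10.2, 5.6) in frame 3.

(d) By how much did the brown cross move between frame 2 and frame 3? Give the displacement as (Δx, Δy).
(-0.8, -0.2)

The brown cross was at (10.0, 6.8) in frame 2 and (9.2, 6.6) in frame 3.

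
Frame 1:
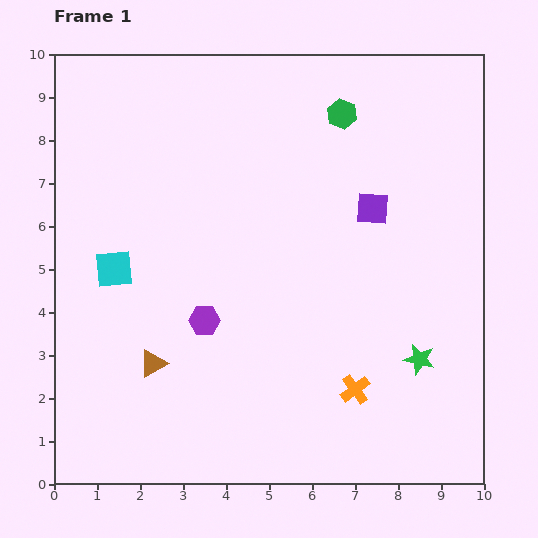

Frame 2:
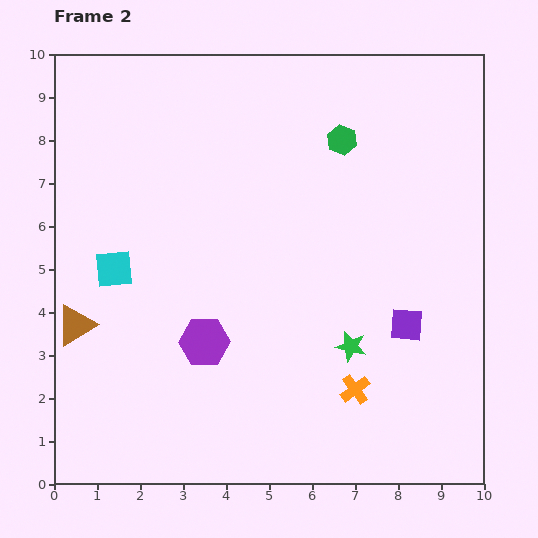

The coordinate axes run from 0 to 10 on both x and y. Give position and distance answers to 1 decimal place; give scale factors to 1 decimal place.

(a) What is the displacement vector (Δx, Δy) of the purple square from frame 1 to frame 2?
(0.8, -2.7)

The purple square was at (7.4, 6.4) in frame 1 and (8.2, 3.7) in frame 2.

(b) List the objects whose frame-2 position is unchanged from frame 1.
the cyan square, the orange cross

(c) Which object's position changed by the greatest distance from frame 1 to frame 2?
the purple square

(moved 2.8; next 2.0)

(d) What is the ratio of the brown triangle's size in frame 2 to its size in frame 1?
1.5×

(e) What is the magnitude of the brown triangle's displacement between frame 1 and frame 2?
2.0

The brown triangle moved from (2.3, 2.8) to (0.5, 3.7), a distance of √(1.8² + 0.9²) ≈ 2.0.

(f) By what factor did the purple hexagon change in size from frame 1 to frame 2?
1.6×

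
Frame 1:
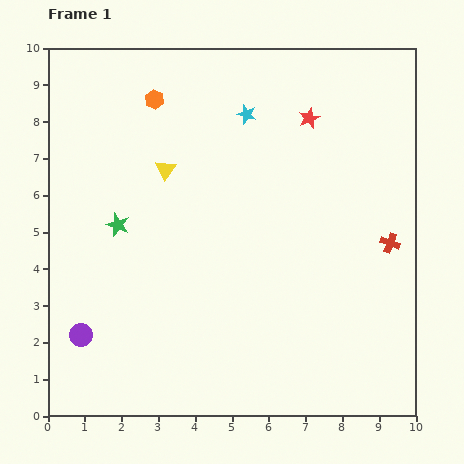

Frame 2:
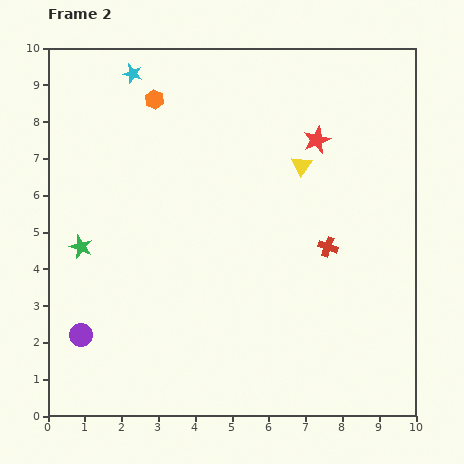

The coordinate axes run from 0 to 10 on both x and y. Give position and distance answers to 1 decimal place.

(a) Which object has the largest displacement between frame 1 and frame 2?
the yellow triangle

(moved 3.7; next 3.3)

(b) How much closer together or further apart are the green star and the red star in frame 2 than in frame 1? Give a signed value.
+1.0

Distance in frame 1: 6.0. Distance in frame 2: 7.0.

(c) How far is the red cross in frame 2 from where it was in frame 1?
1.7

The red cross moved from (9.3, 4.7) to (7.6, 4.6), a distance of √(1.7² + 0.1²) ≈ 1.7.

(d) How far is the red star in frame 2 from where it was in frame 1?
0.6

The red star moved from (7.1, 8.1) to (7.3, 7.5), a distance of √(0.2² + 0.6²) ≈ 0.6.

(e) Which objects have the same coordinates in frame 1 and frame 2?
the orange hexagon, the purple circle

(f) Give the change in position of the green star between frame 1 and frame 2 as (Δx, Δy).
(-1.0, -0.6)

The green star was at (1.9, 5.2) in frame 1 and (0.9, 4.6) in frame 2.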